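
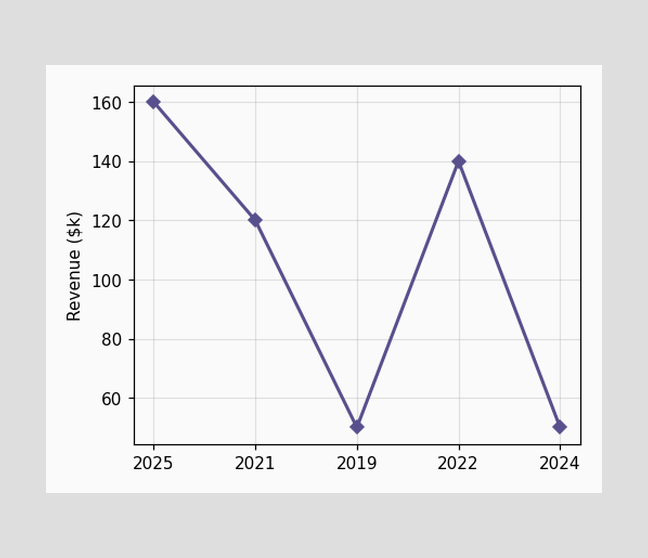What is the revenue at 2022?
$140k

At 2022, the line is at $140k.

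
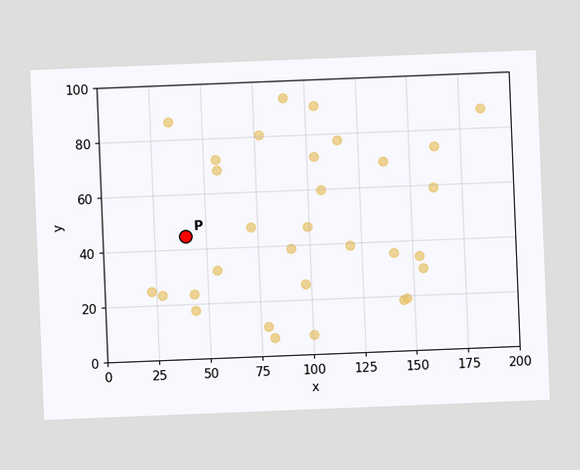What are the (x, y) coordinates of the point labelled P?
(40, 45)

The chart is tilted about 2° counter-clockwise. Following the gridlines from P to each axis, P sits at (40, 45).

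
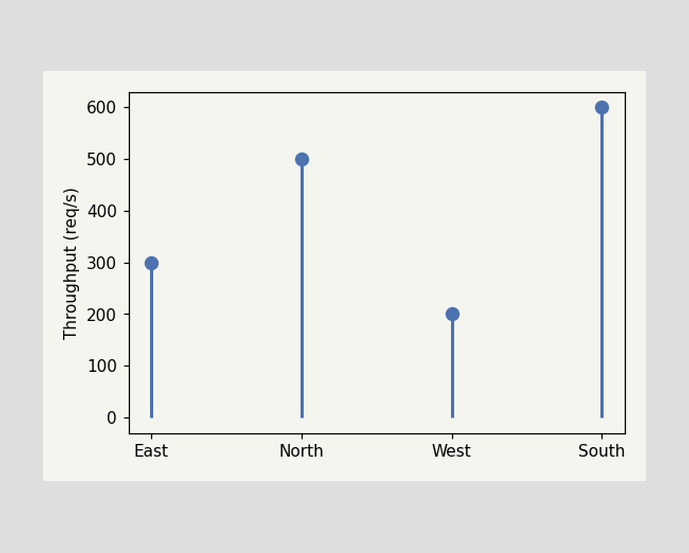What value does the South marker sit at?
600req/s

The South marker sits at 600req/s.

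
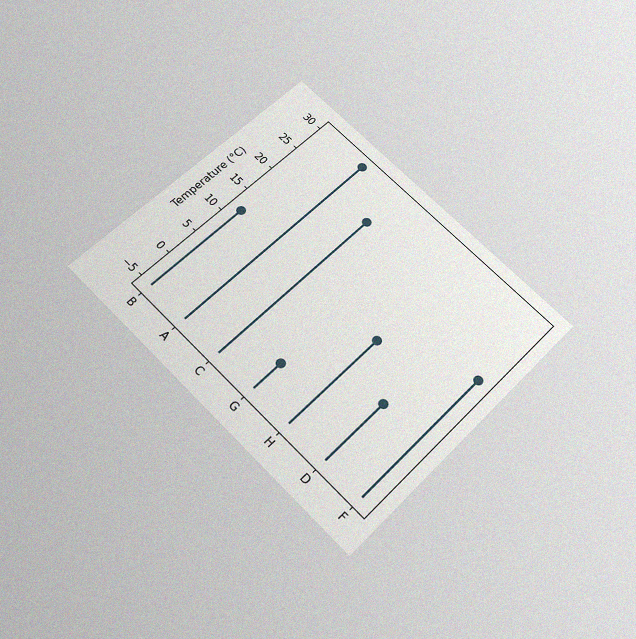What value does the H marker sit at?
The chart is tilted about 45° clockwise and viewed slightly from below, with some photo noise. The H marker sits at 12°C.

12°C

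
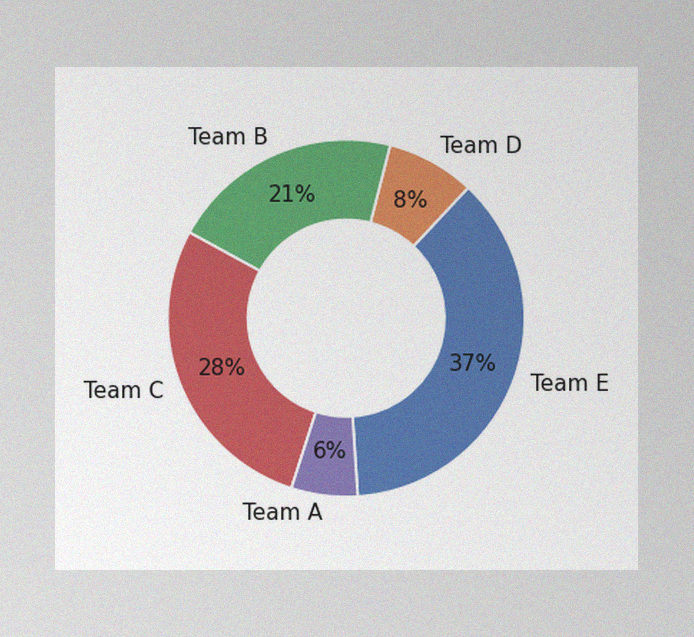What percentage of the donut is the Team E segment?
The image has some photo noise and uneven lighting. The Team E segment takes up 37% of the ring.

37%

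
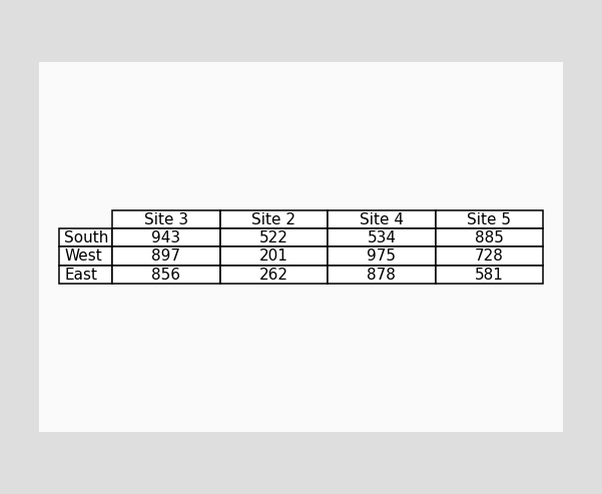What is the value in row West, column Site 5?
The (West, Site 5) cell reads 728.

728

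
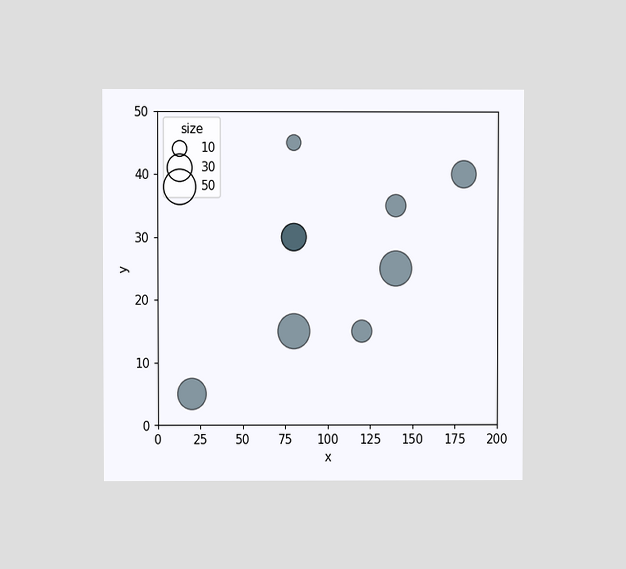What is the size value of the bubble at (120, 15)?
20

The chart is viewed at a slight angle. Matching the bubble at (120, 15) against the size legend gives 20.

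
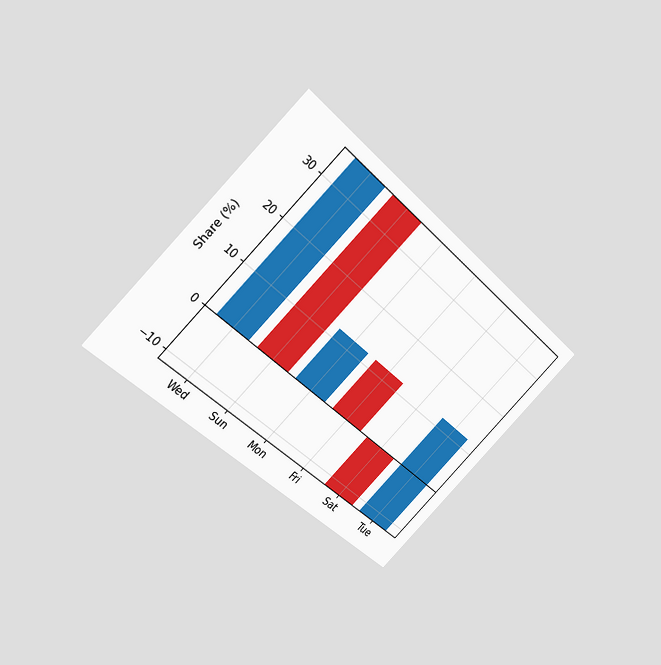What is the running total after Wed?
36%

The chart is tilted about 45° clockwise and viewed at a slight angle. After Wed the running total reaches 36%.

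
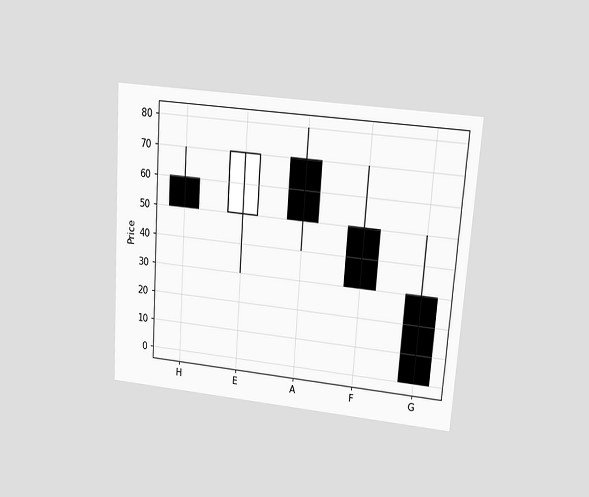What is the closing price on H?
The chart is tilted about 4° clockwise and viewed at a slight angle. The H candle closes at 50.

50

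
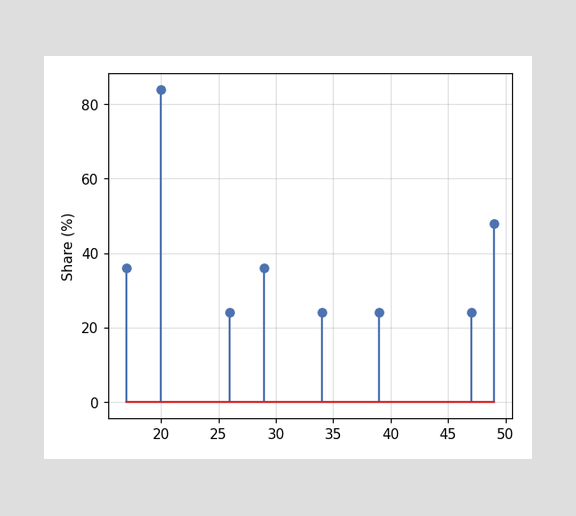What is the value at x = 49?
The stem at x=49 reaches 48%.

48%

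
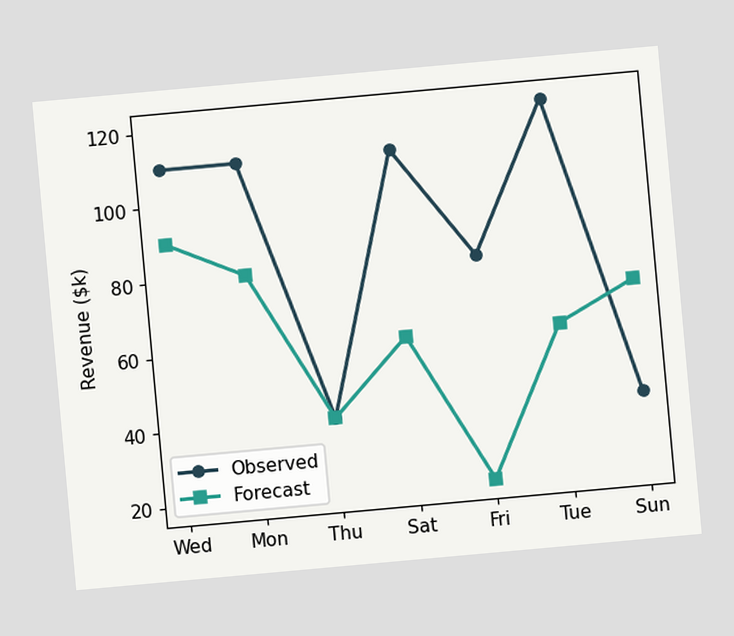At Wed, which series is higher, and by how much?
Observed, by $20k

The chart is tilted about 5° counter-clockwise. At Wed, Observed sits above the other line by $20k.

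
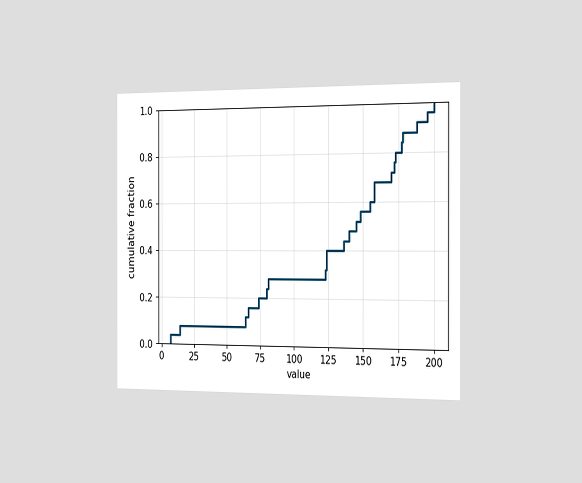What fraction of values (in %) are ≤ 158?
68%

The chart is viewed slightly from the right. At x=158 the ECDF step is at 68%.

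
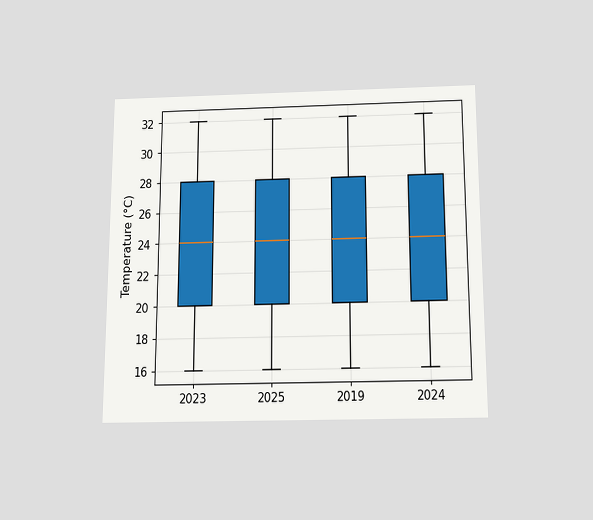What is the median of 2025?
The chart is viewed slightly from below. The median line in the 2025 box sits at 24°C.

24°C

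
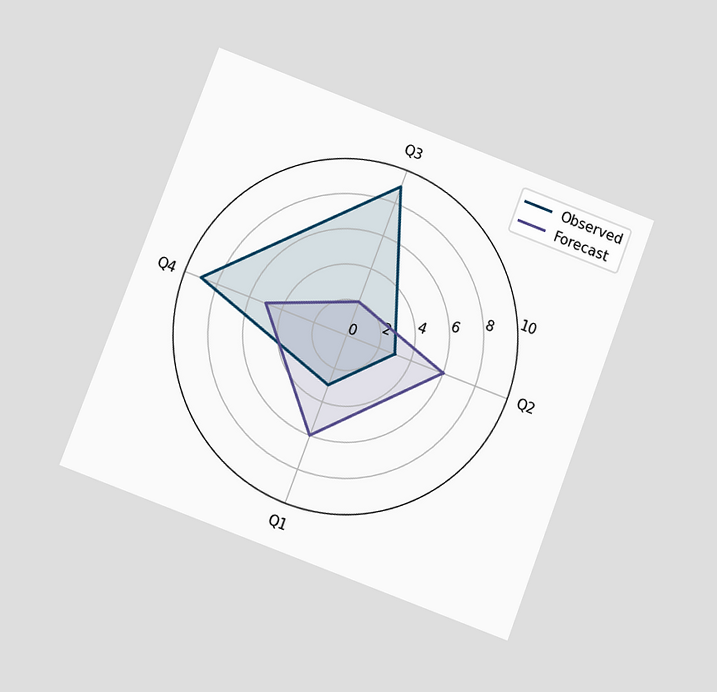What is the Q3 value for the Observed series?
The chart is tilted about 21° clockwise and viewed at a slight angle. On the Q3 axis, Observed reaches 9.

9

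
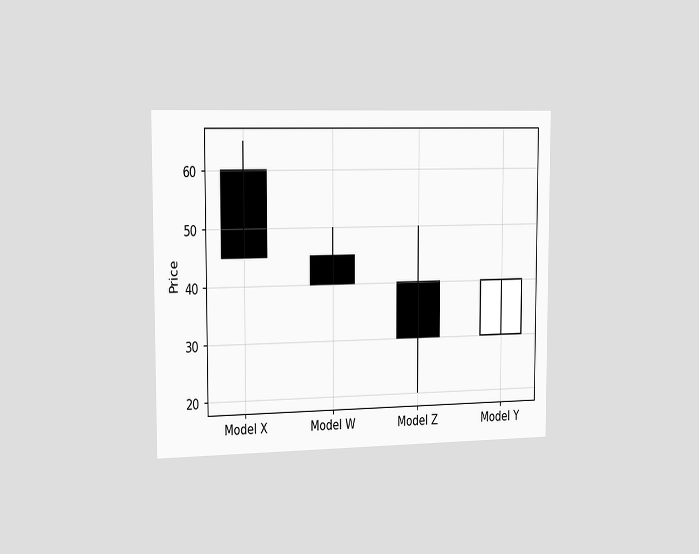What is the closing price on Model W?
The chart is viewed slightly from the left. The Model W candle closes at 40.

40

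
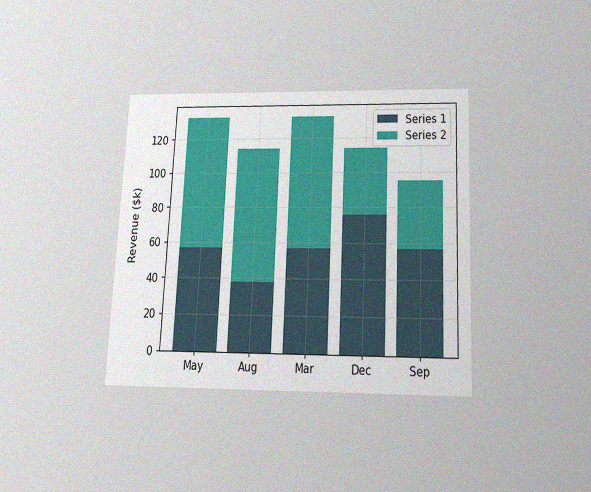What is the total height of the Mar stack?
$133k

The chart is tilted about 3° clockwise and viewed slightly from below, with some photo noise. The Mar stack's top reaches $133k on the y-axis.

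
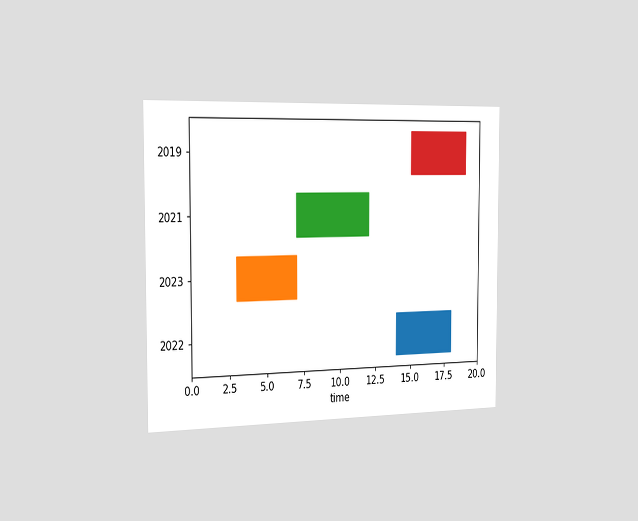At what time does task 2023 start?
The chart is viewed slightly from the left. The 2023 bar begins at t=3.

3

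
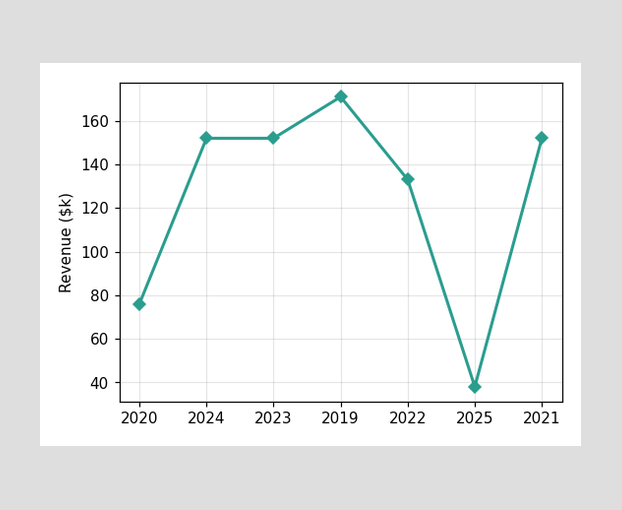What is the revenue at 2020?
At 2020, the line is at $76k.

$76k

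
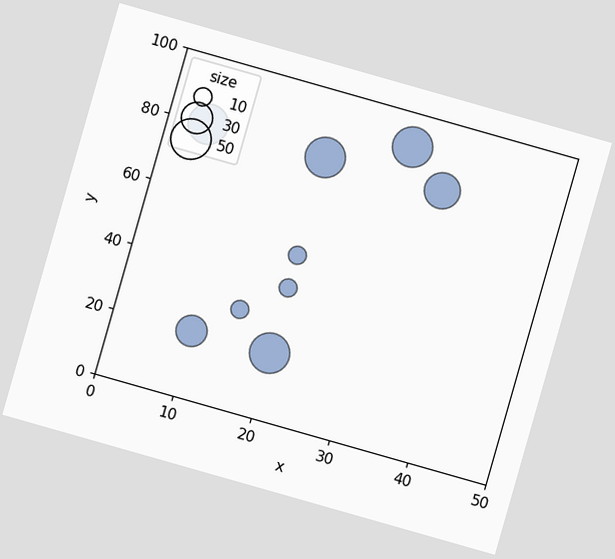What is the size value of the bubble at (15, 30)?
10

The chart is tilted about 16° clockwise. Matching the bubble at (15, 30) against the size legend gives 10.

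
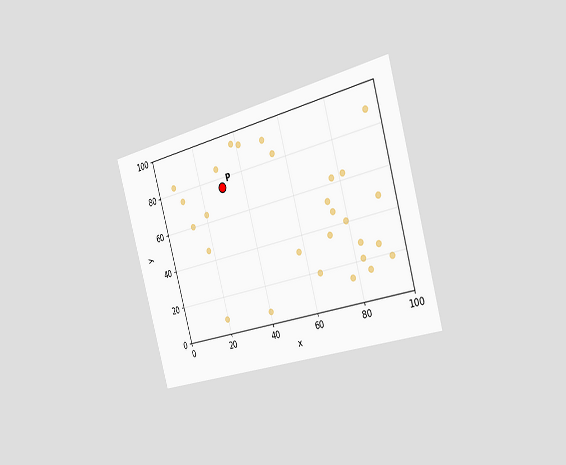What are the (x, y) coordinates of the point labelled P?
(30, 75)

The chart is tilted about 16° counter-clockwise and viewed slightly from the right. Following the gridlines from P to each axis, P sits at (30, 75).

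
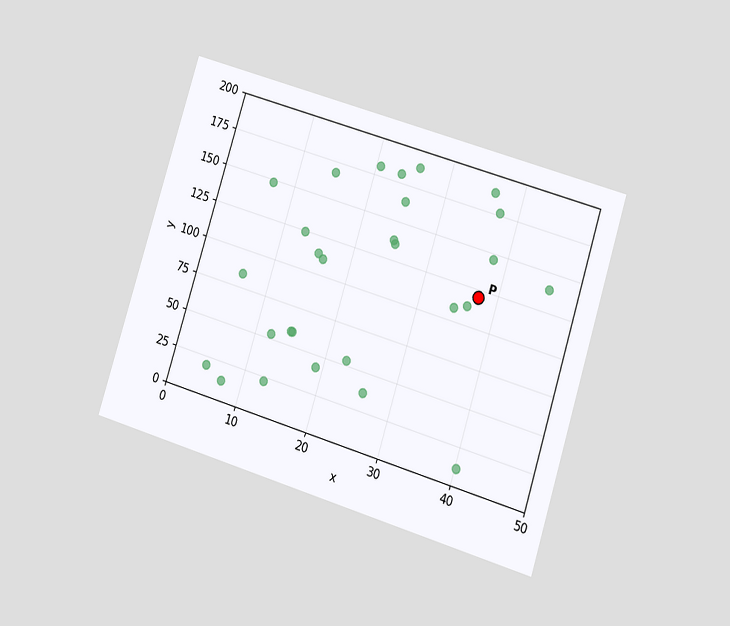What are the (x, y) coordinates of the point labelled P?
The chart is tilted about 17° clockwise and viewed at a slight angle. Following the gridlines from P to each axis, P sits at (37.5, 120).

(37.5, 120)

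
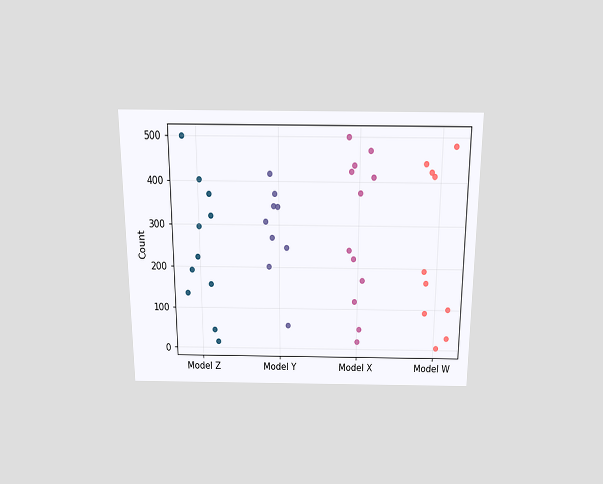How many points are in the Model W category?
The chart is viewed slightly from above. Counting the markers in the Model W column gives 10.

10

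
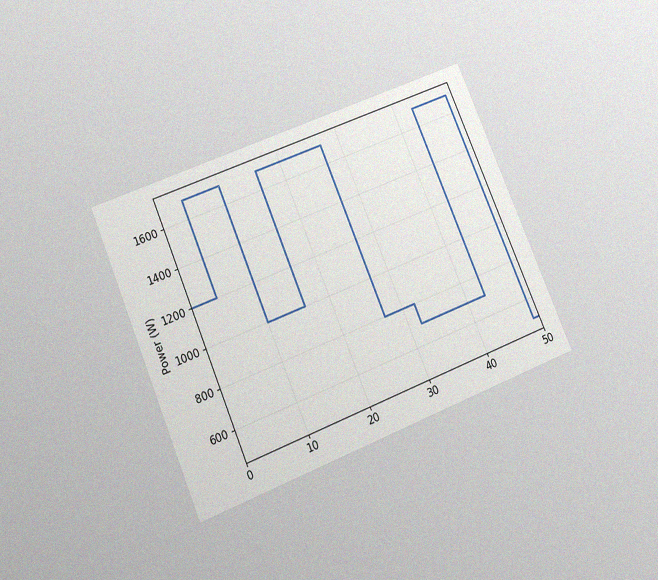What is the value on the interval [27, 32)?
The chart is tilted about 23° counter-clockwise and viewed slightly from below, with some photo noise. On [27, 32) the step sits at 800W.

800W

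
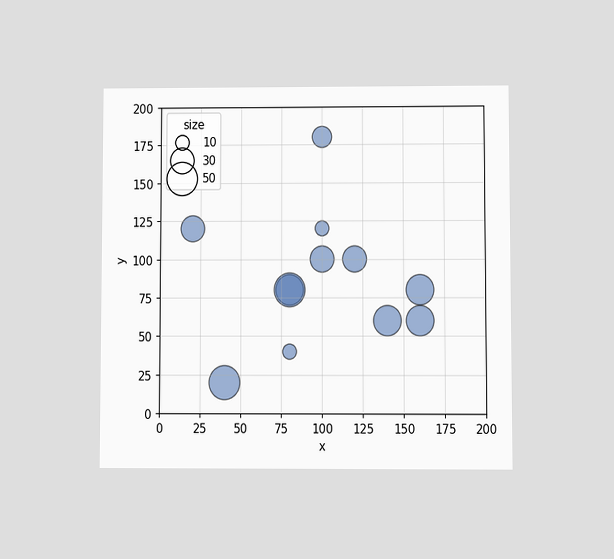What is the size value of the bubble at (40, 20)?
The chart is viewed at a slight angle. Matching the bubble at (40, 20) against the size legend gives 50.

50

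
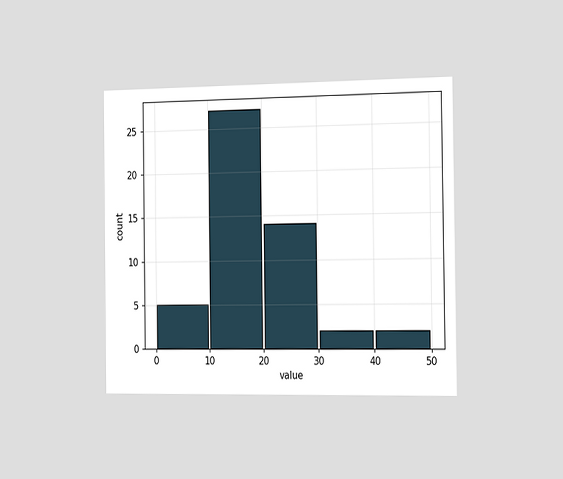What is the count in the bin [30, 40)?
The chart is viewed slightly from the right. The [30, 40) bin has height 2.

2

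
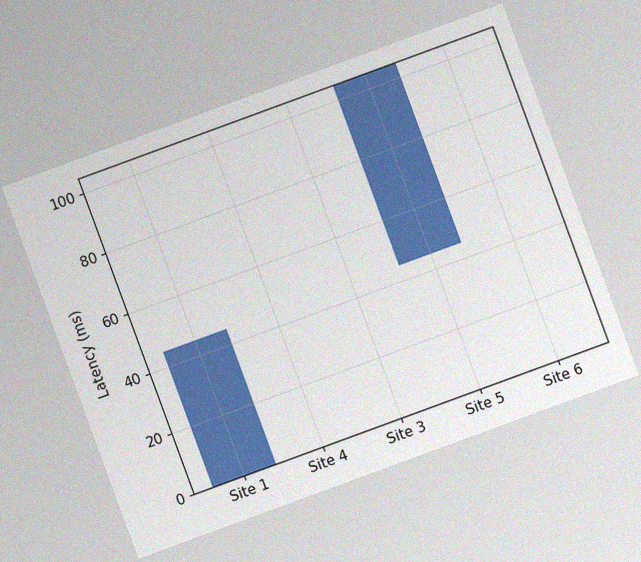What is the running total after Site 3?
The chart is tilted about 20° counter-clockwise, with some photo noise. After Site 3 the running total reaches 45ms.

45ms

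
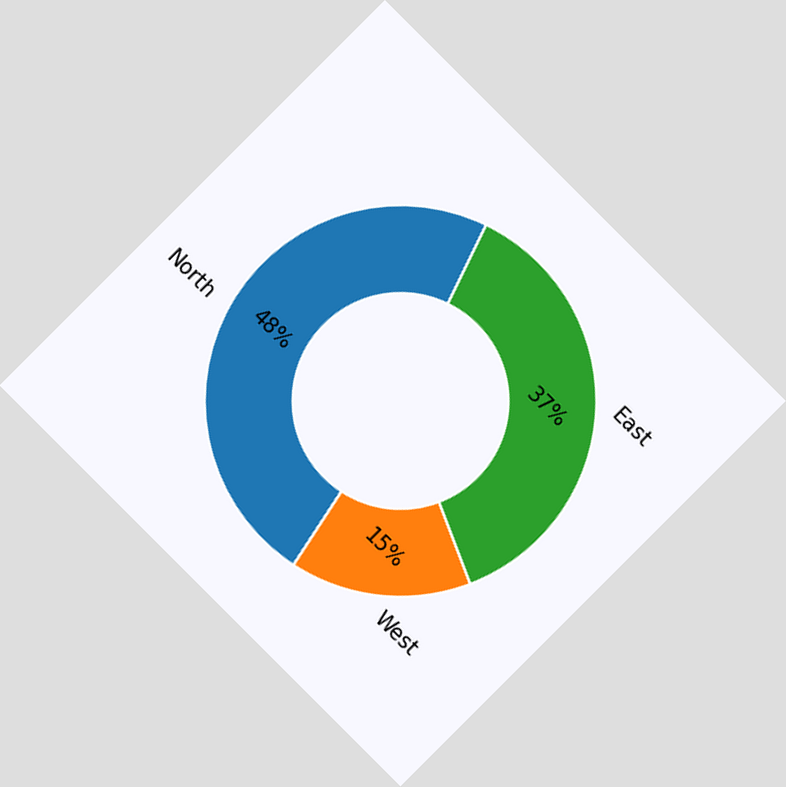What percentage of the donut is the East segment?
The chart is tilted about 45° clockwise. The East segment takes up 37% of the ring.

37%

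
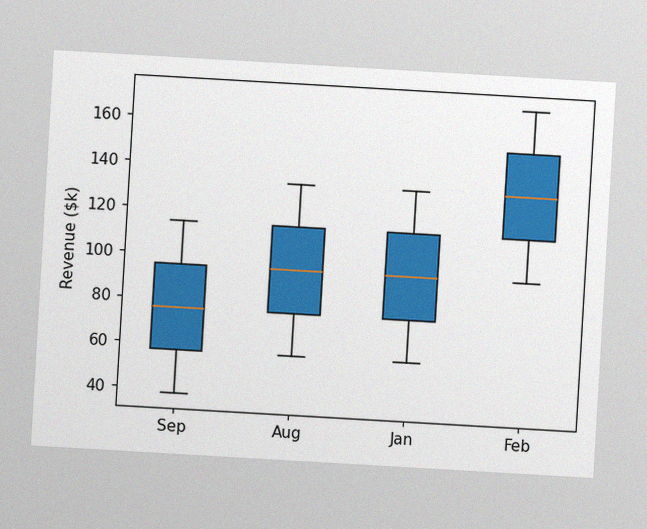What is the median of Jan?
$95k

The chart is tilted about 3° clockwise, with some photo noise. The median line in the Jan box sits at $95k.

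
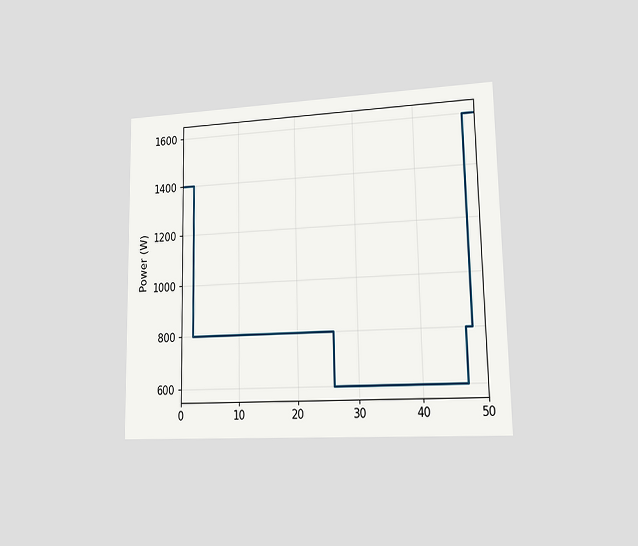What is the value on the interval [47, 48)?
800W

The chart is viewed at a slight angle. On [47, 48) the step sits at 800W.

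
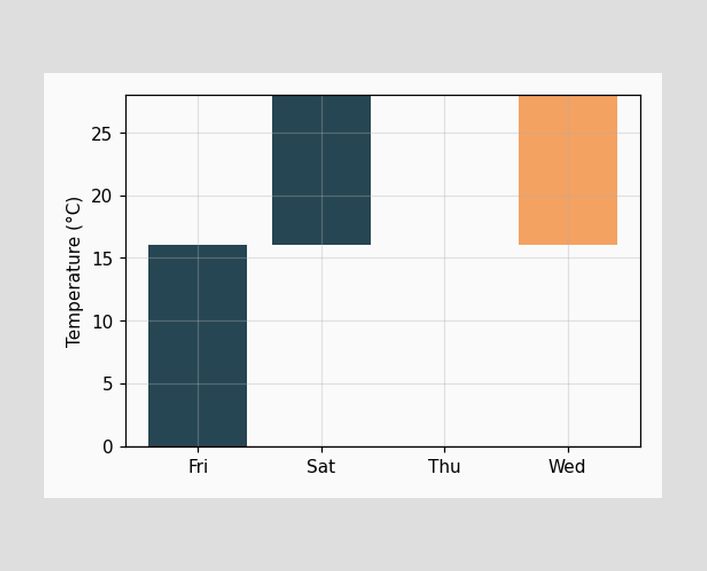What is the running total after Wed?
16°C

After Wed the running total reaches 16°C.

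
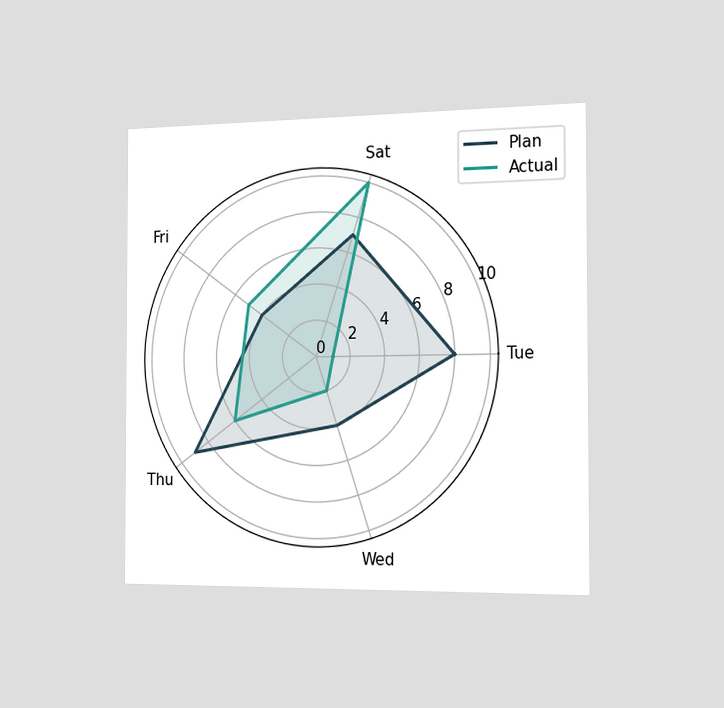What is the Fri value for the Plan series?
4

The chart is viewed slightly from the right. On the Fri axis, Plan reaches 4.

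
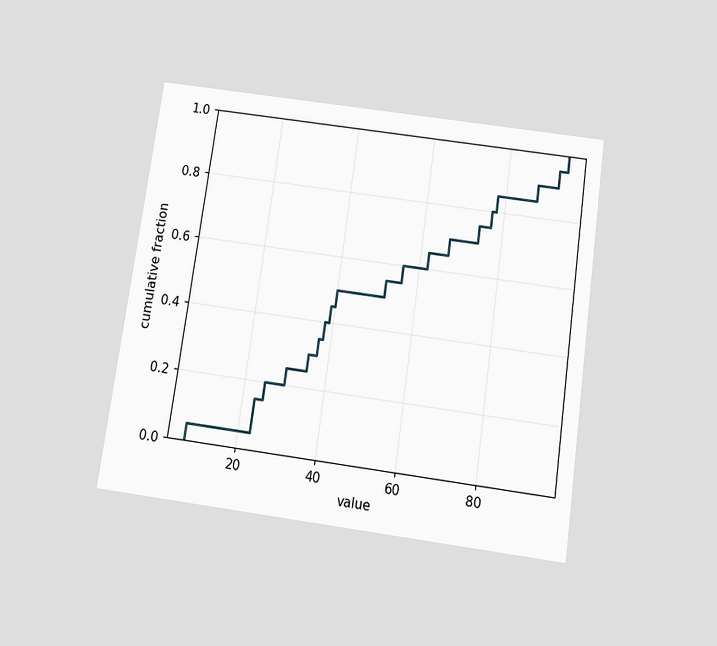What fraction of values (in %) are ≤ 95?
100%

The chart is tilted about 8° clockwise and viewed slightly from below. At x=95 the ECDF step is at 100%.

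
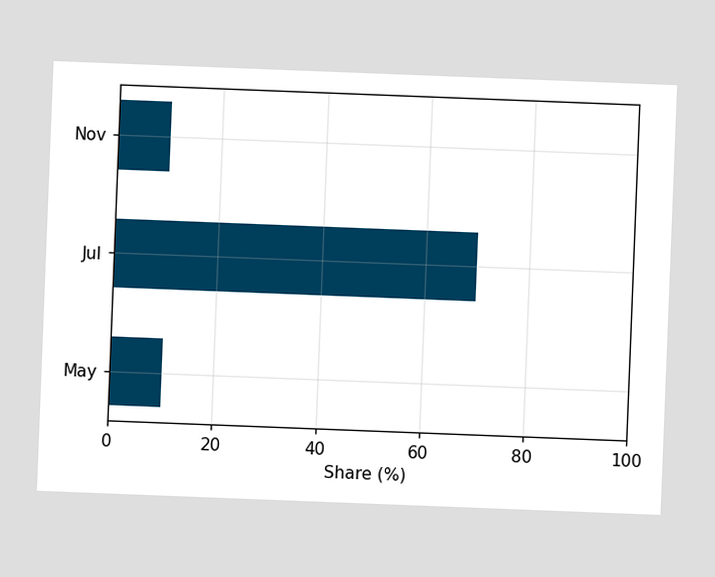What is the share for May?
10%

The chart is tilted about 2° clockwise. Reading along the chart's x-axis, the May bar reaches 10%.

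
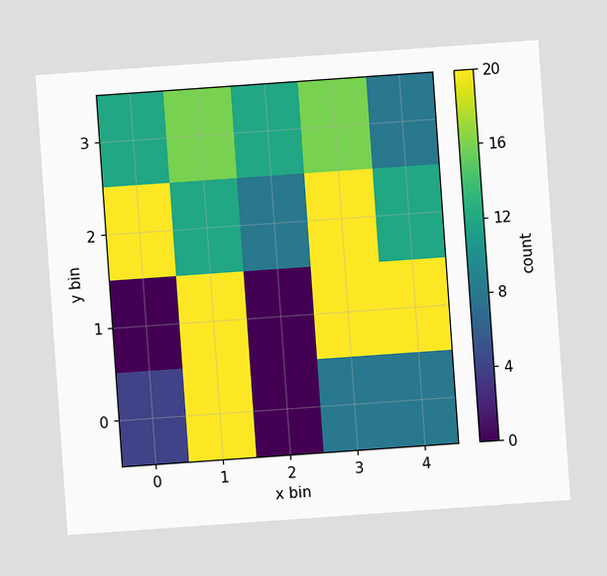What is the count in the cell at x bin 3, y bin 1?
The chart is tilted about 4° counter-clockwise. Matching the cell (3, 1) against the colorbar gives 20.

20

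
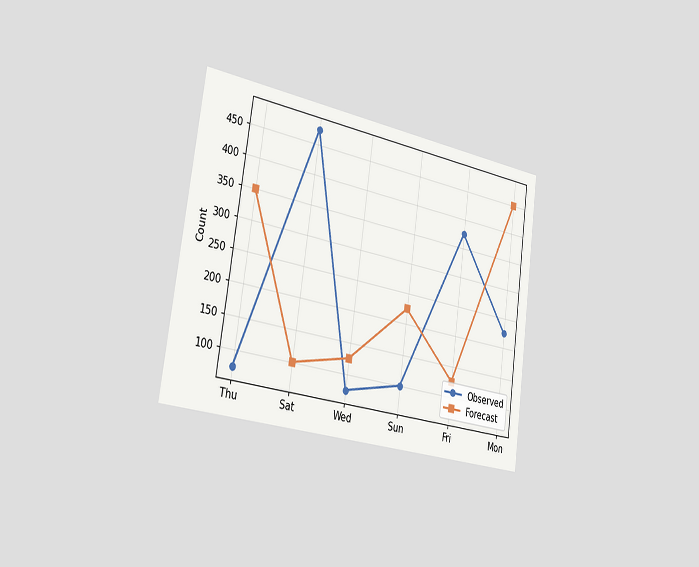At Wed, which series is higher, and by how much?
The chart is tilted about 8° clockwise and viewed slightly from the left. At Wed, Forecast sits above the other line by 50.

Forecast, by 50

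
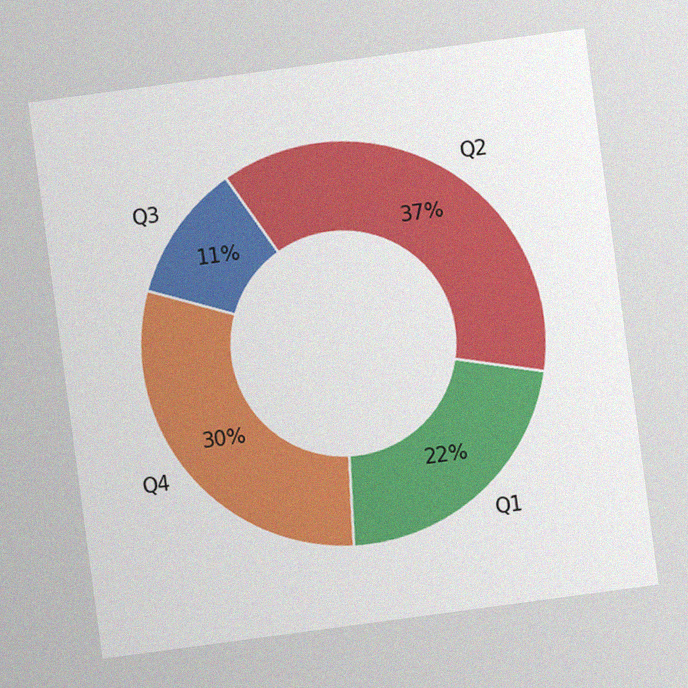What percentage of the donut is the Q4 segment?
30%

The chart is tilted about 8° counter-clockwise, with some photo noise. The Q4 segment takes up 30% of the ring.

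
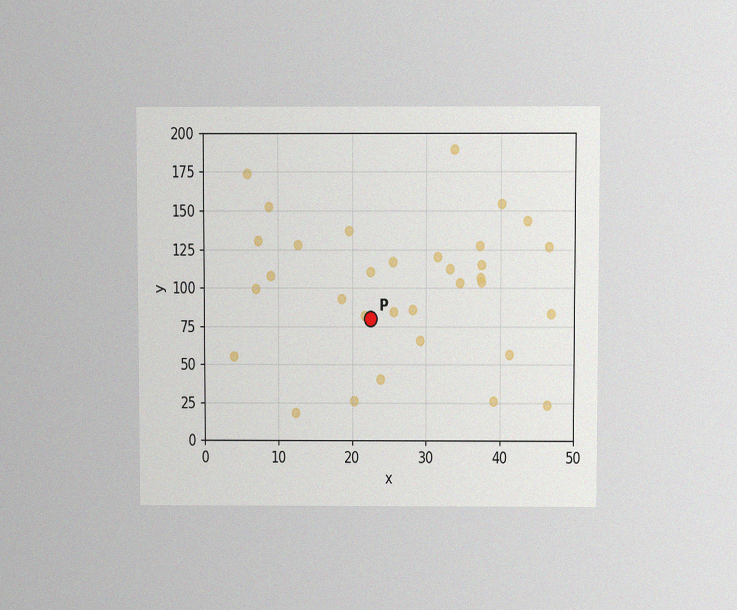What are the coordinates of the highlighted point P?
(22.5, 80)

The chart is viewed slightly from above, with some photo noise. Following the gridlines from P to each axis, P sits at (22.5, 80).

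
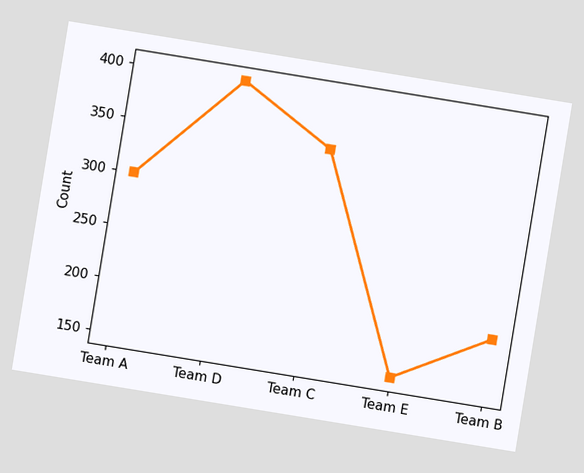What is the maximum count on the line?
The chart is tilted about 9° clockwise. The highest point is at Team D, and reading across to the y-axis gives 400.

400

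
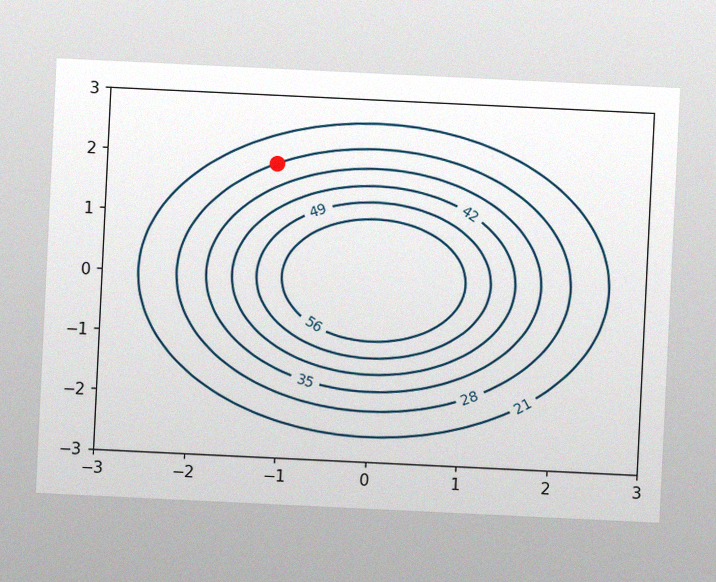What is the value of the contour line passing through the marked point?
28

The chart is tilted about 3° clockwise, with some photo noise. The marked point sits on the contour labelled 28.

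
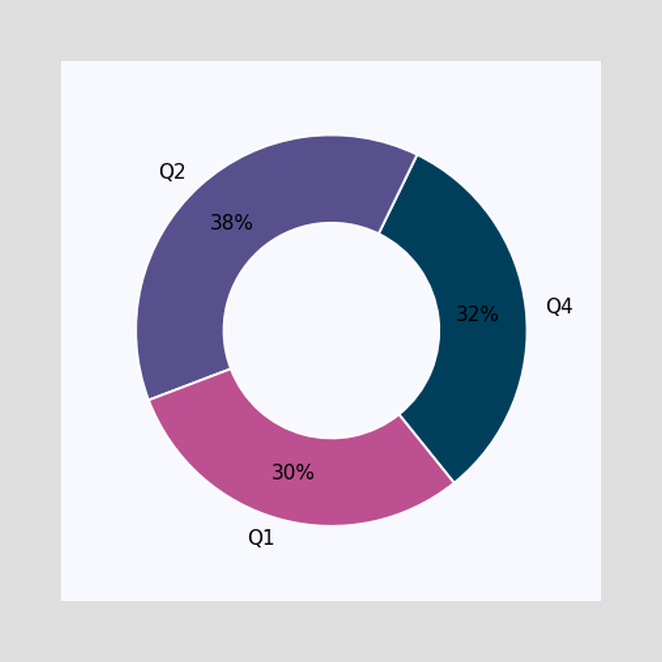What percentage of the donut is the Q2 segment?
The Q2 segment takes up 38% of the ring.

38%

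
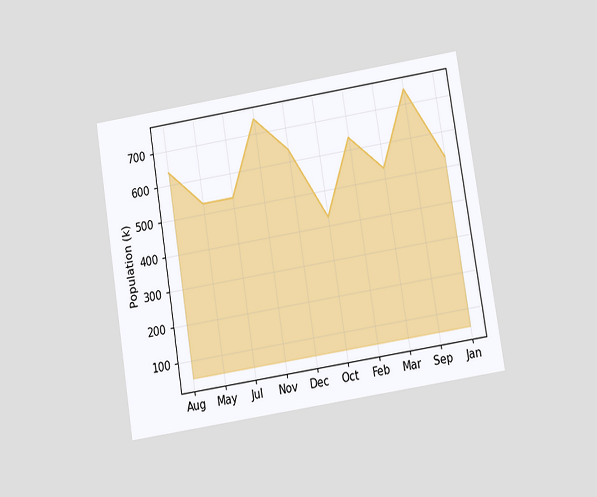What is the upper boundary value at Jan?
The chart is tilted about 9° counter-clockwise and viewed at a slight angle. At Jan the upper boundary is at 530k.

530k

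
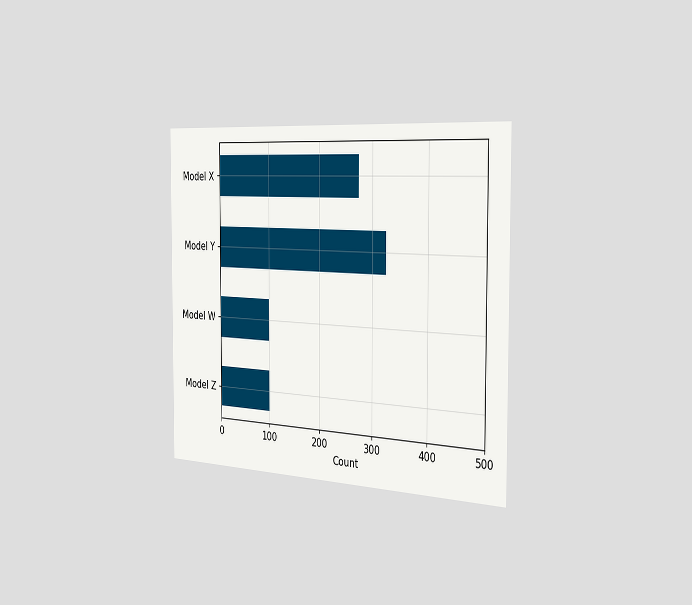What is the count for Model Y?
The chart is viewed slightly from the right. Reading along the chart's x-axis, the Model Y bar reaches 325.

325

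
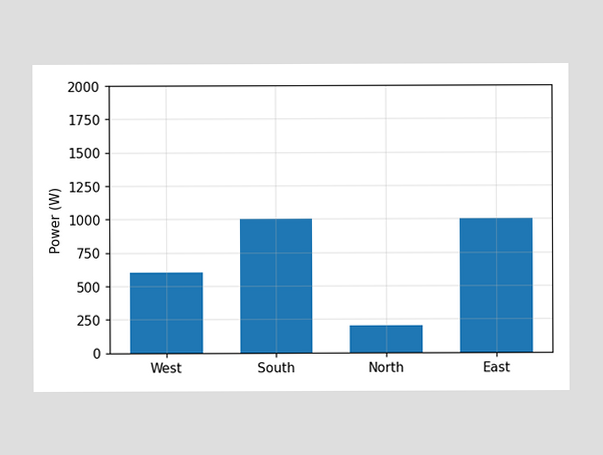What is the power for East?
1000W

Reading along the chart's y-axis, the East bar reaches 1000W.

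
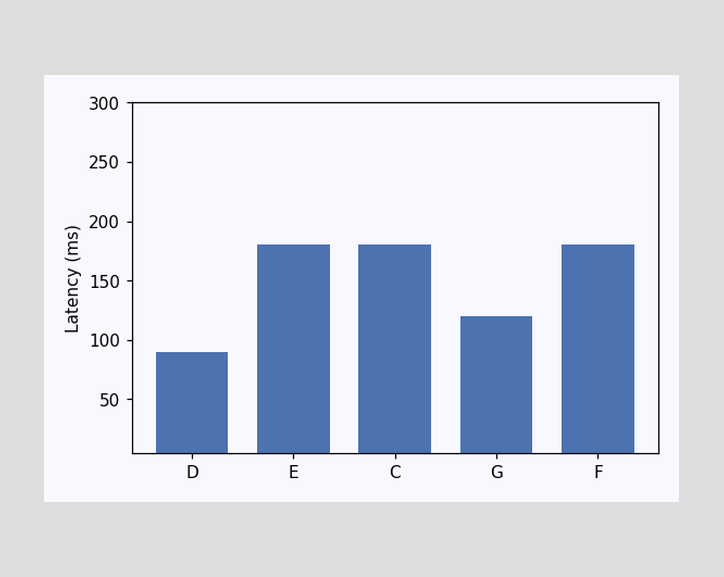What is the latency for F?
180ms

Reading along the chart's y-axis, the F bar reaches 180ms.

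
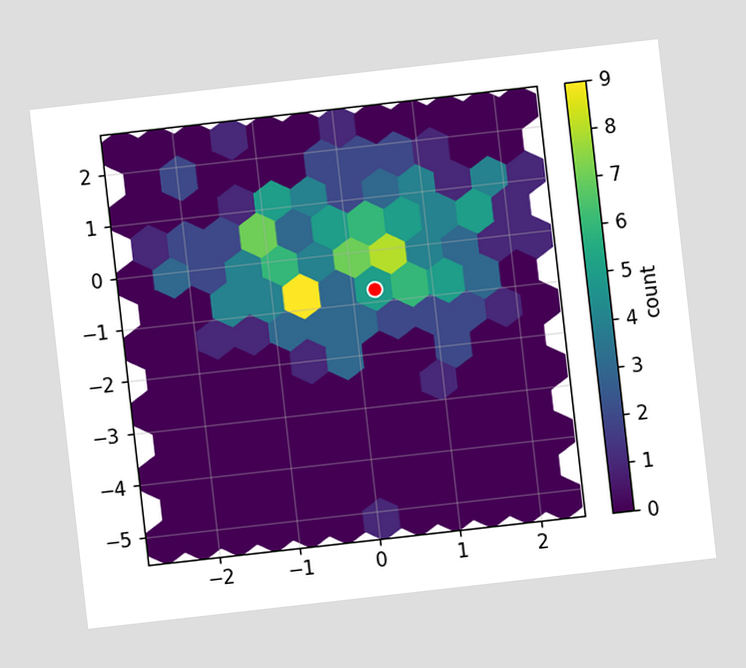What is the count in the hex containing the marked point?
The chart is tilted about 6° counter-clockwise. The marked hex reads 5 on the colorbar.

5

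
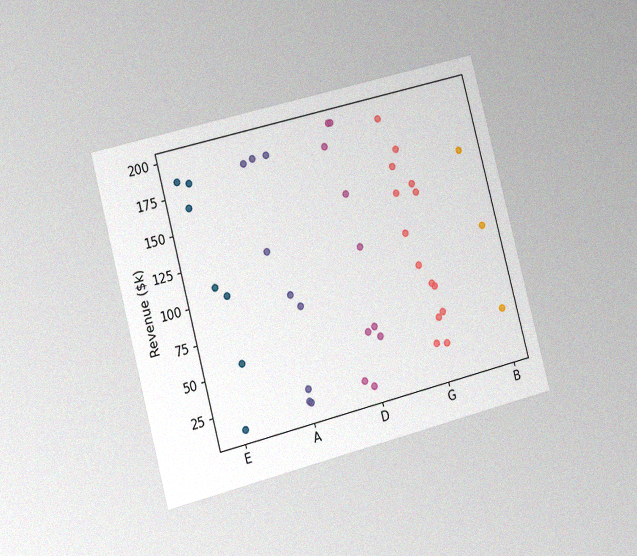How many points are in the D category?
The chart is tilted about 15° counter-clockwise and viewed slightly from the left, with some photo noise. Counting the markers in the D column gives 10.

10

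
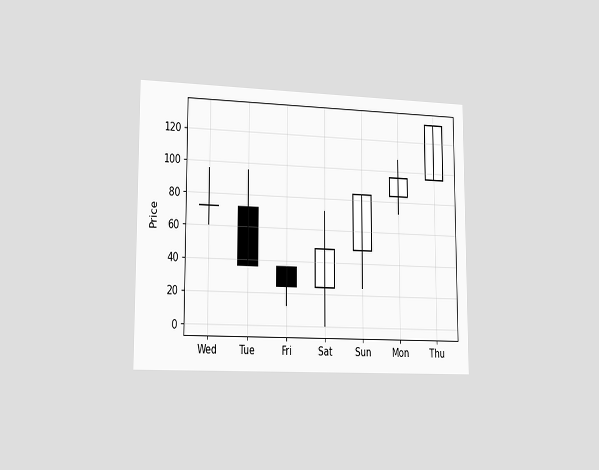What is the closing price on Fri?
The chart is viewed slightly from the left. The Fri candle closes at 24.

24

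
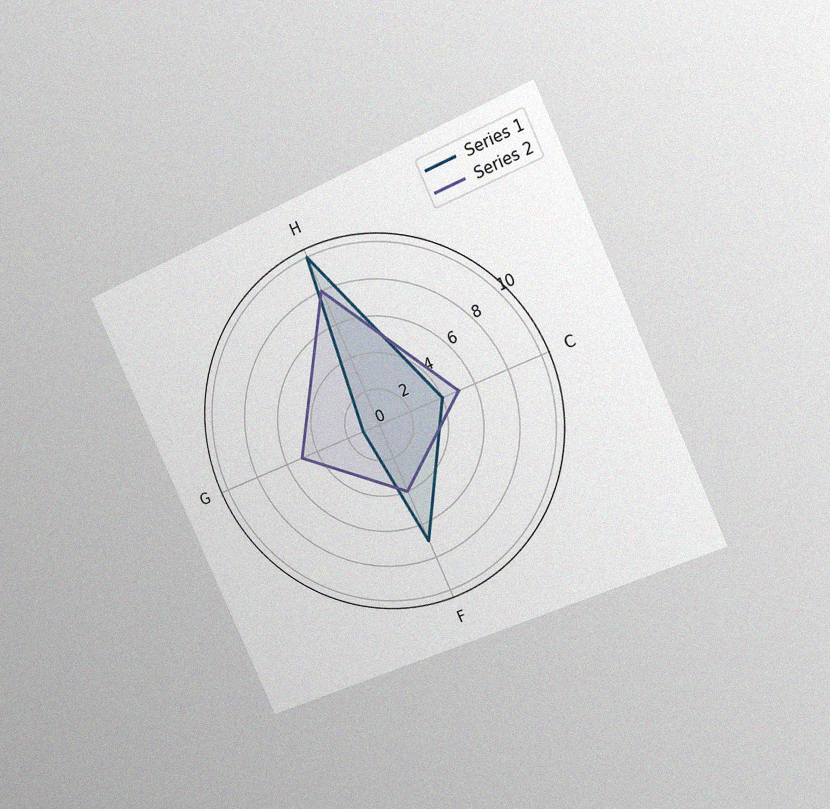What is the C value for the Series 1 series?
4

The chart is tilted about 24° counter-clockwise and viewed slightly from the right, with some photo noise. On the C axis, Series 1 reaches 4.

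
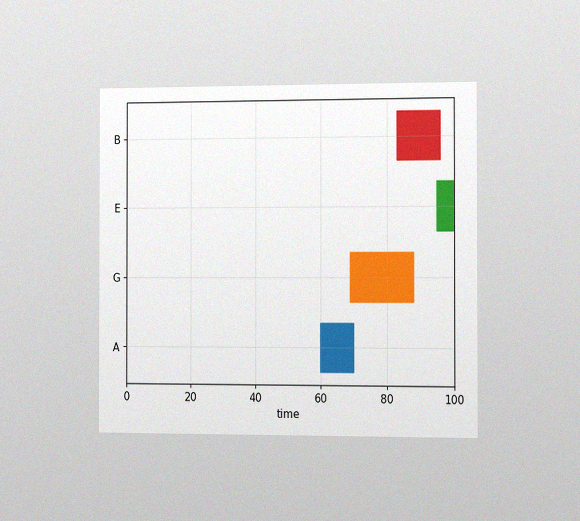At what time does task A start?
The chart is viewed slightly from the right, with some photo noise. The A bar begins at t=60.

60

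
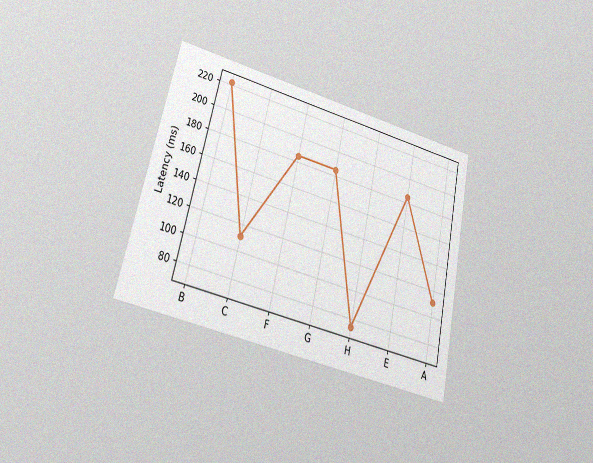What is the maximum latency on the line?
222ms

The chart is tilted about 13° clockwise and viewed at a slight angle, with some photo noise. The highest point is at B, and reading across to the y-axis gives 222ms.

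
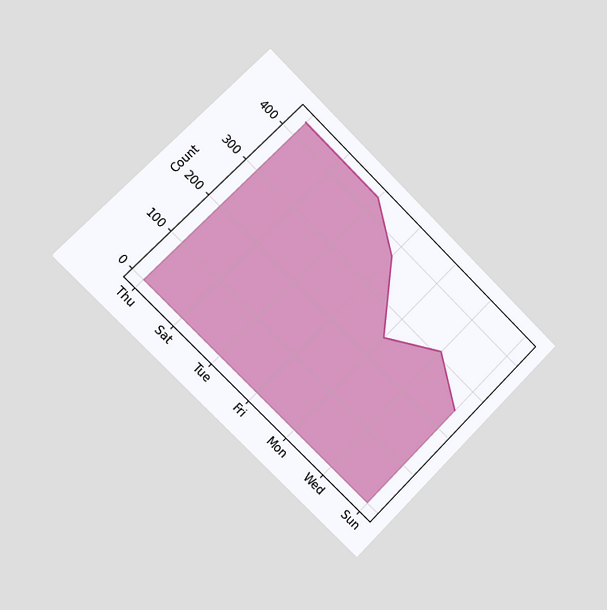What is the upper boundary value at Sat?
434

The chart is tilted about 45° clockwise and viewed slightly from the left. At Sat the upper boundary is at 434.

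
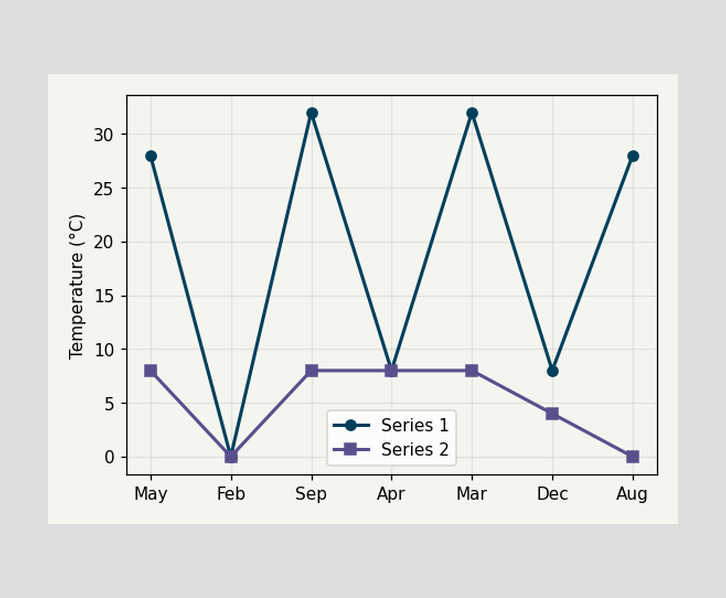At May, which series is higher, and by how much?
At May, Series 1 sits above the other line by 20°C.

Series 1, by 20°C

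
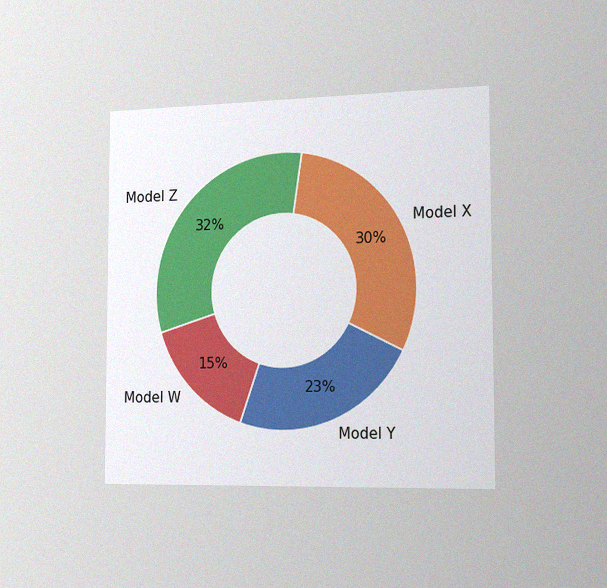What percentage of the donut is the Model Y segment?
23%

The chart is viewed slightly from the right, with some photo noise. The Model Y segment takes up 23% of the ring.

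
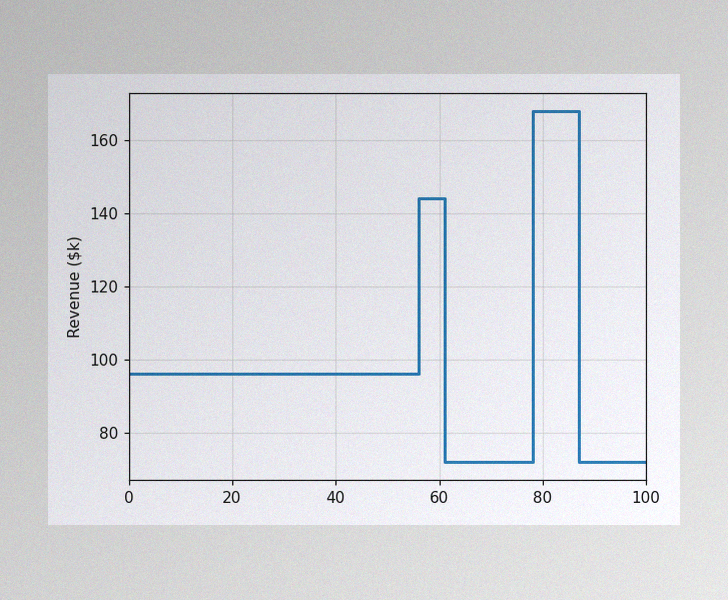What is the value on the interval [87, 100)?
The image has some photo noise and uneven lighting. On [87, 100) the step sits at $72k.

$72k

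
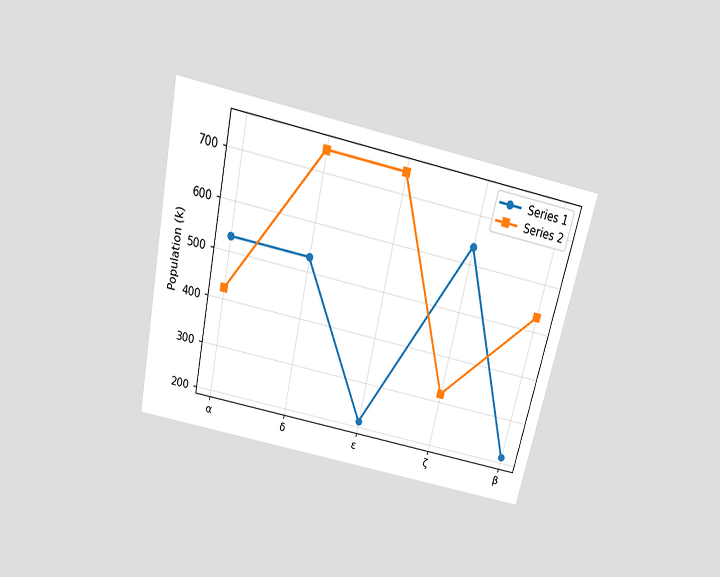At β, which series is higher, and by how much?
Series 2, by 318k

The chart is tilted about 12° clockwise and viewed slightly from above. At β, Series 2 sits above the other line by 318k.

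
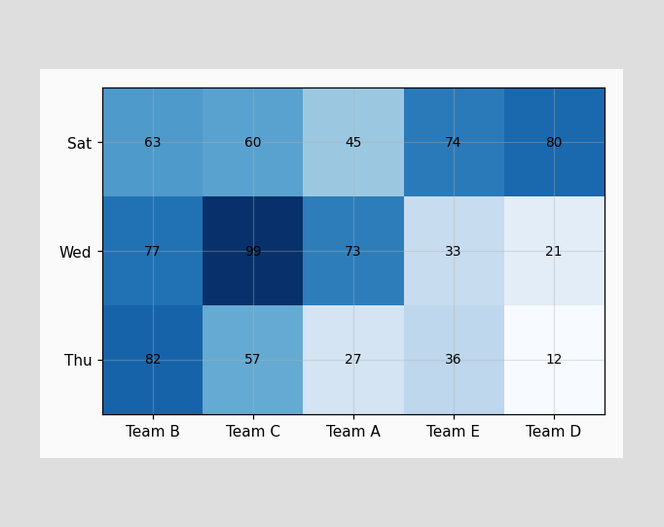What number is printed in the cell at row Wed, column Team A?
73

The (Wed, Team A) cell reads 73.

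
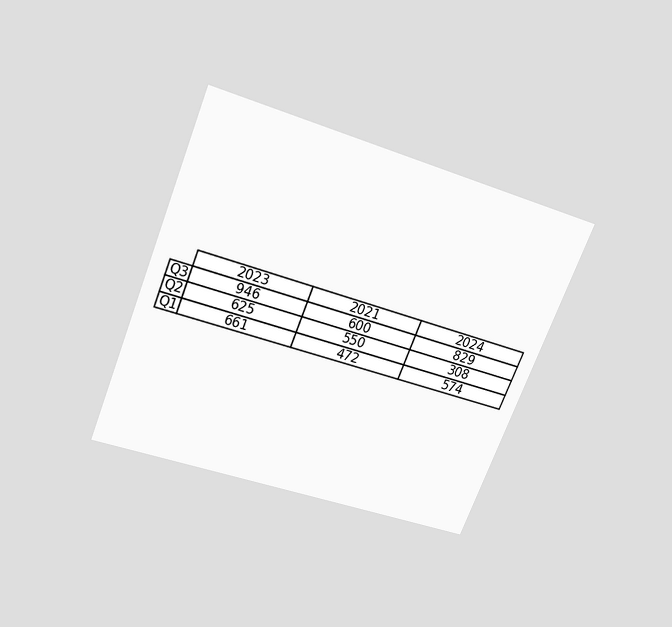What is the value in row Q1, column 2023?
The chart is tilted about 22° clockwise and viewed slightly from above. The (Q1, 2023) cell reads 661.

661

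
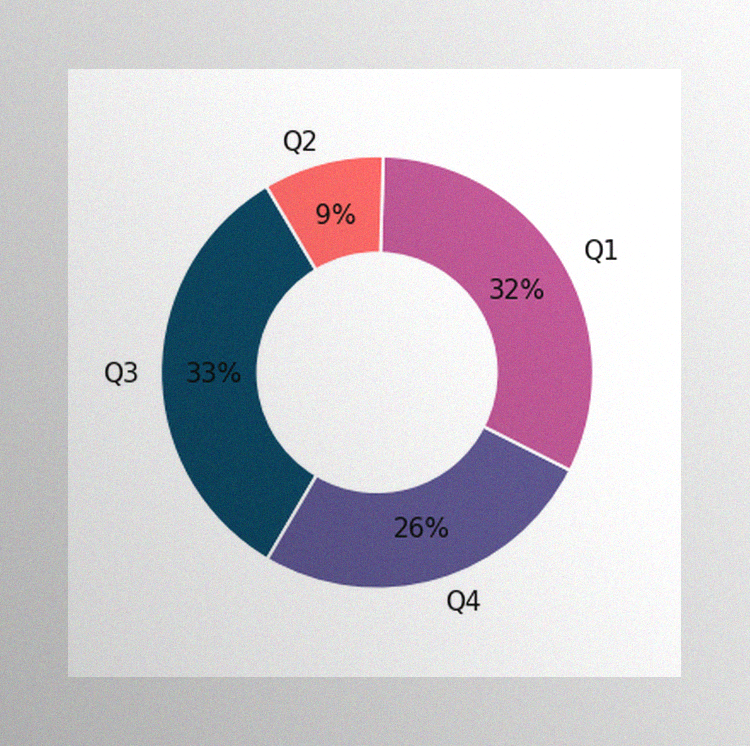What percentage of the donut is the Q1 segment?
32%

The image has some photo noise and uneven lighting. The Q1 segment takes up 32% of the ring.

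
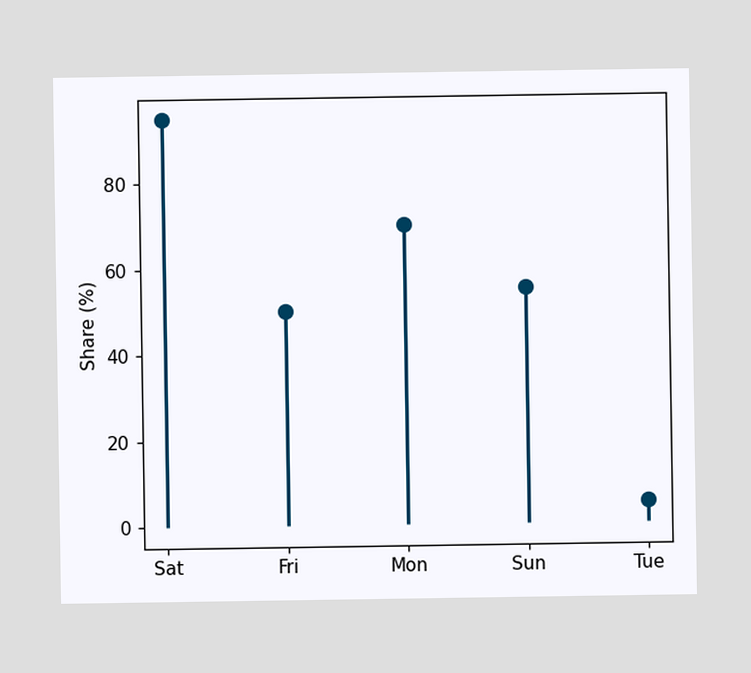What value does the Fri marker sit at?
50%

The Fri marker sits at 50%.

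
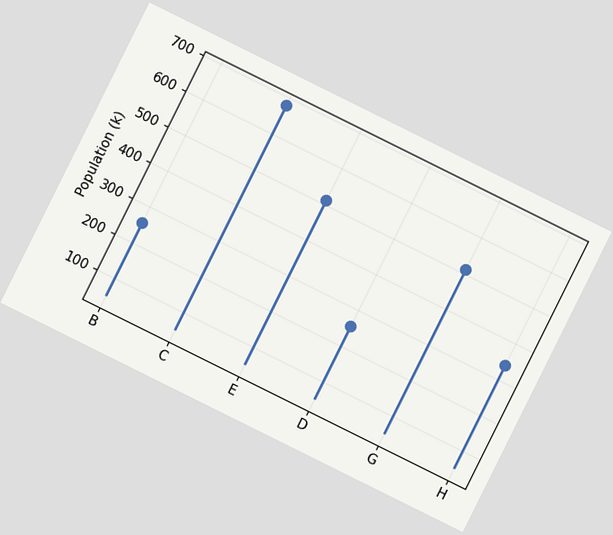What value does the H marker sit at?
340k

The chart is tilted about 26° clockwise. The H marker sits at 340k.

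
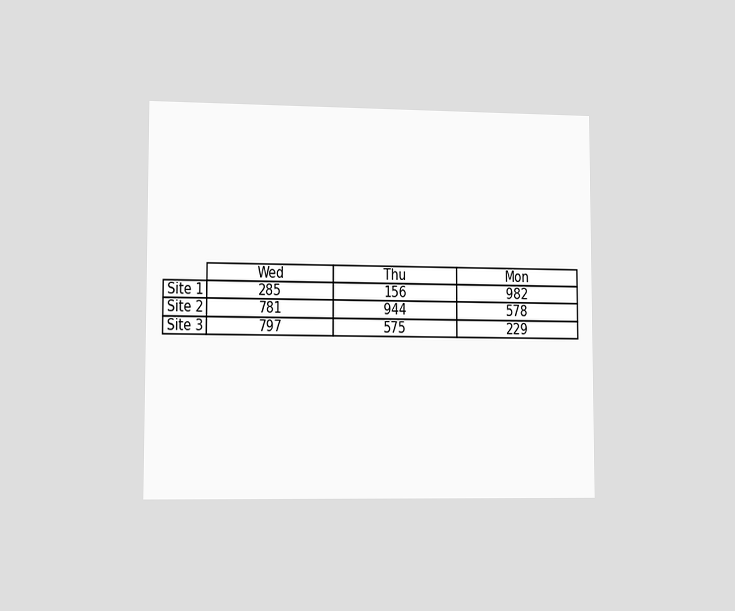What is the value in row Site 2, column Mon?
The chart is viewed slightly from the left. The (Site 2, Mon) cell reads 578.

578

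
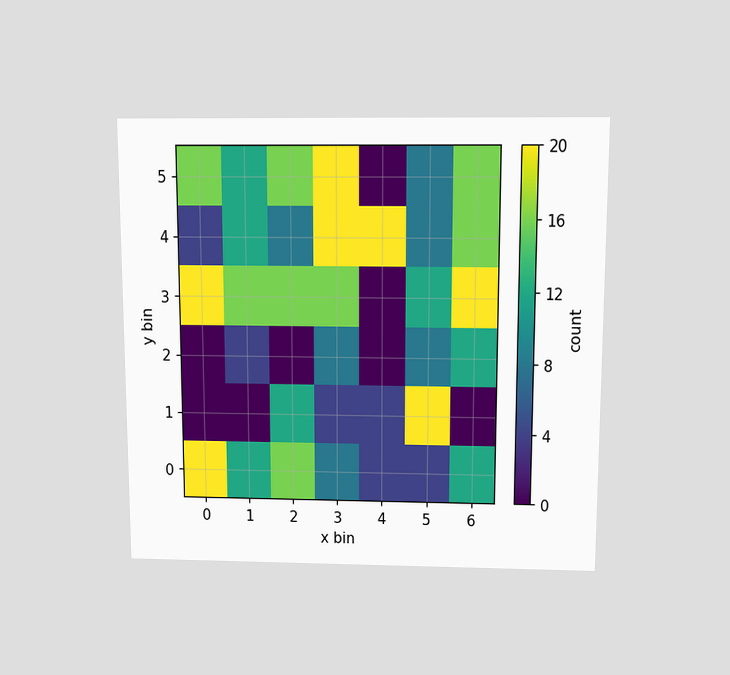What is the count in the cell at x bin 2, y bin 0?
The chart is viewed slightly from above. Matching the cell (2, 0) against the colorbar gives 16.

16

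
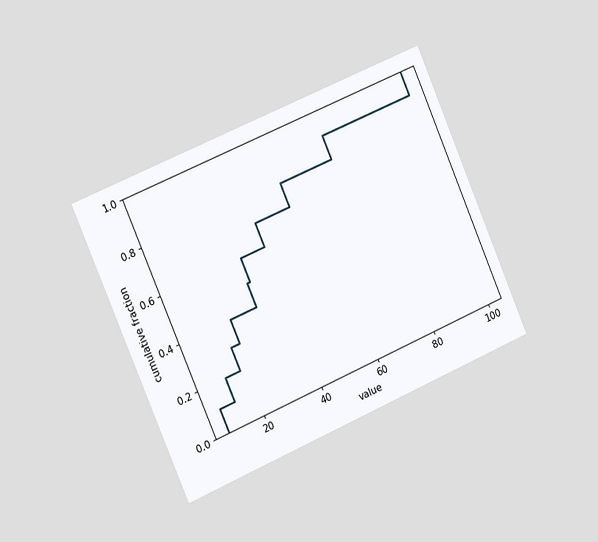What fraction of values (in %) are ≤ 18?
The chart is tilted about 23° counter-clockwise and viewed slightly from the left. At x=18 the ECDF step is at 30%.

30%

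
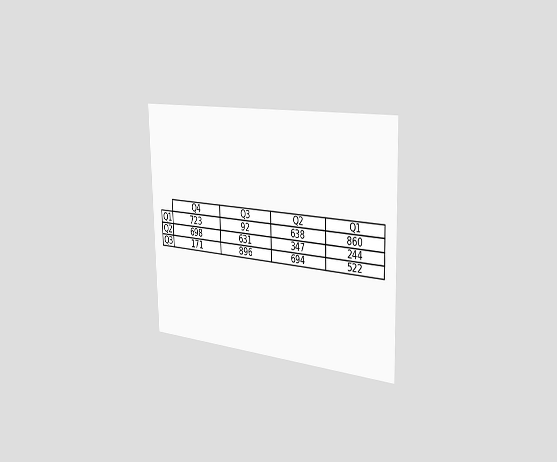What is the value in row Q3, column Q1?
The chart is viewed slightly from the right. The (Q3, Q1) cell reads 522.

522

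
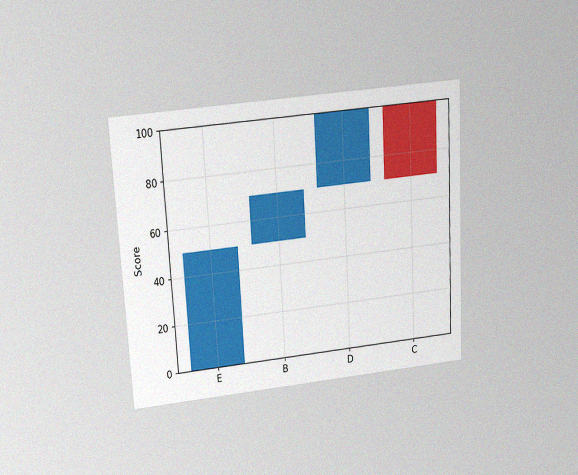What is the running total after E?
50

The chart is tilted about 3° counter-clockwise and viewed slightly from above, with some photo noise. After E the running total reaches 50.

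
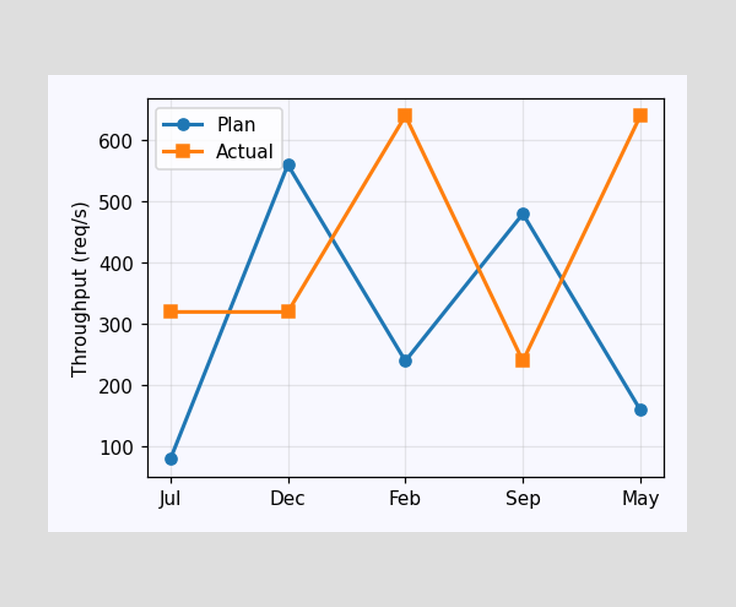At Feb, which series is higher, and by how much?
Actual, by 400req/s

At Feb, Actual sits above the other line by 400req/s.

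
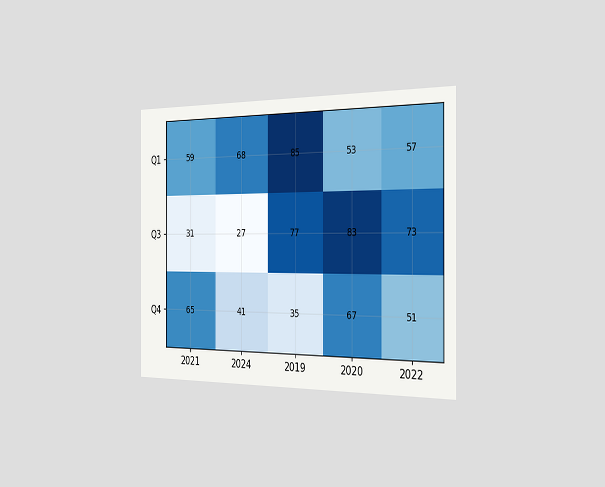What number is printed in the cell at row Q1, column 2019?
85

The chart is viewed slightly from the right. The (Q1, 2019) cell reads 85.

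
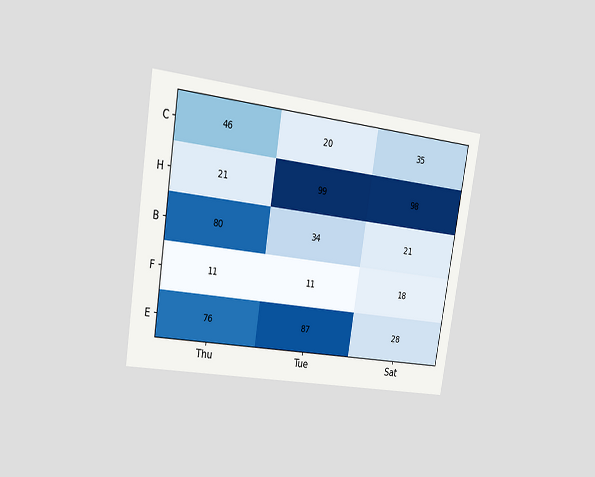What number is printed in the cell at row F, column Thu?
11

The chart is tilted about 9° clockwise and viewed slightly from the left. The (F, Thu) cell reads 11.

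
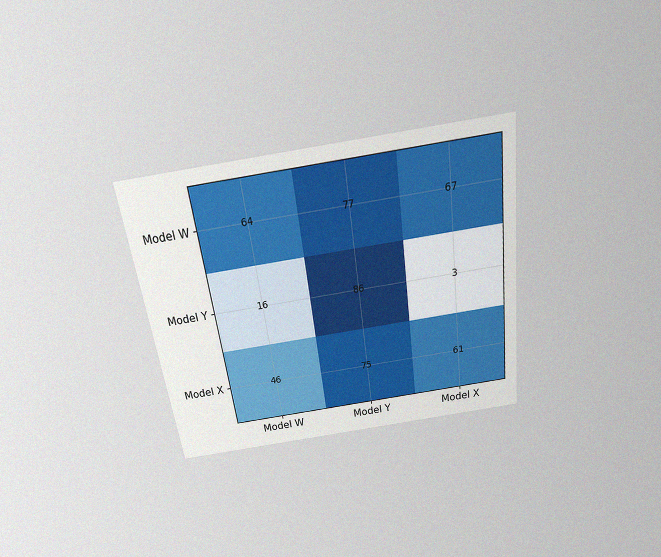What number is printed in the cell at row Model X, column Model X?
The chart is tilted about 8° counter-clockwise and viewed slightly from above, with some photo noise. The (Model X, Model X) cell reads 61.

61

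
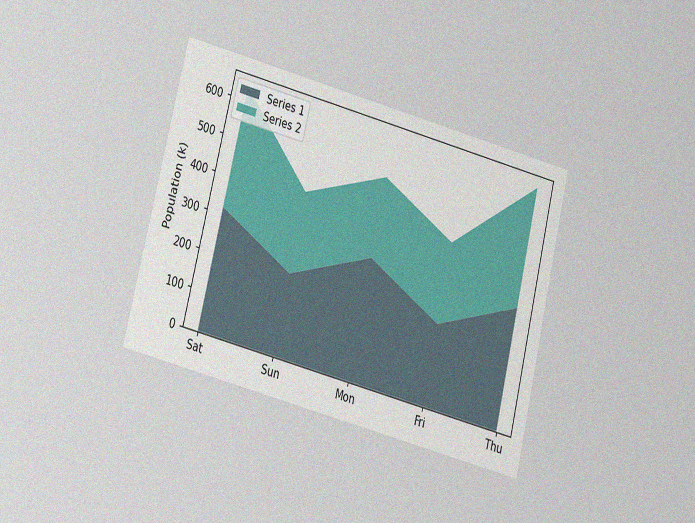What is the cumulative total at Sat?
The chart is tilted about 14° clockwise and viewed at a slight angle, with some photo noise. The stacked total at Sat reaches 636k.

636k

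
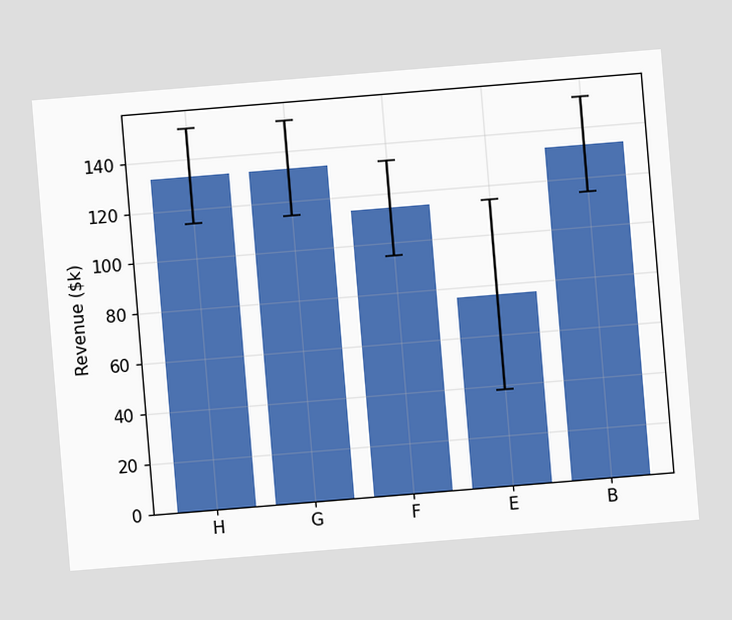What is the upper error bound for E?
$114k

The chart is tilted about 5° counter-clockwise. The E bar's upper whisker reaches $114k.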